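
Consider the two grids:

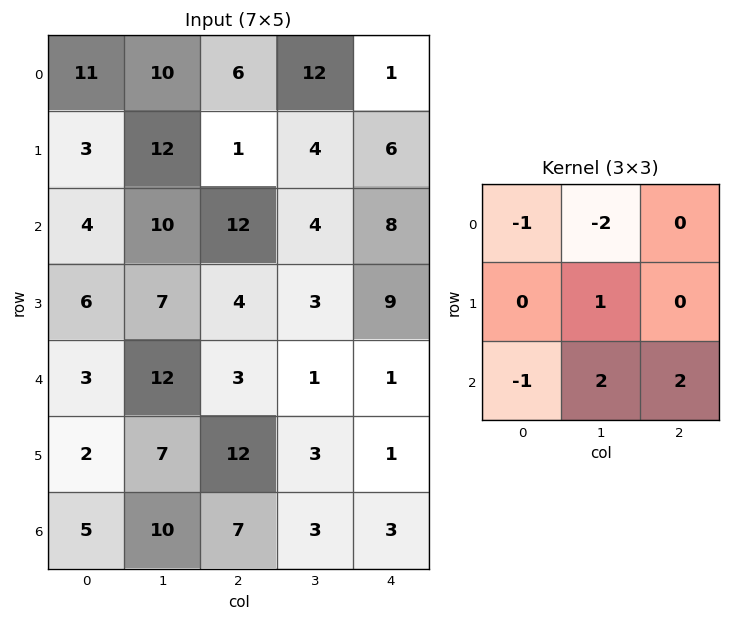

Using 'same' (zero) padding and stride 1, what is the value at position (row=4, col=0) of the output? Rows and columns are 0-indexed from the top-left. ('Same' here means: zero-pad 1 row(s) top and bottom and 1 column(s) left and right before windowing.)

The receptive field on the zero-padded input at this output position is [0 6 7 / 0 3 12 / 0 2 7]. Elementwise product with the kernel and sum: 0·-1 + 6·-2 + 3·1 + 0·-1 + 2·2 + 7·2.

9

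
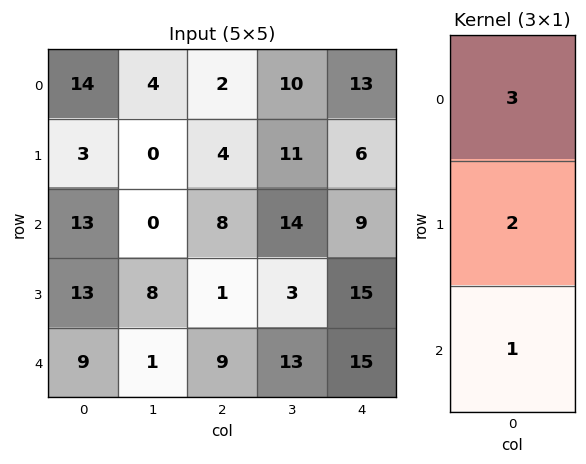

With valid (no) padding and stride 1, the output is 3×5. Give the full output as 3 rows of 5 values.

61 12 22 66 60
48 8 29 64 51
74 17 35 61 72

Output[0,0]: The receptive field on the input at this output position is [14 / 3 / 13]. Elementwise product with the kernel and sum: 14·3 + 3·2 + 13·1.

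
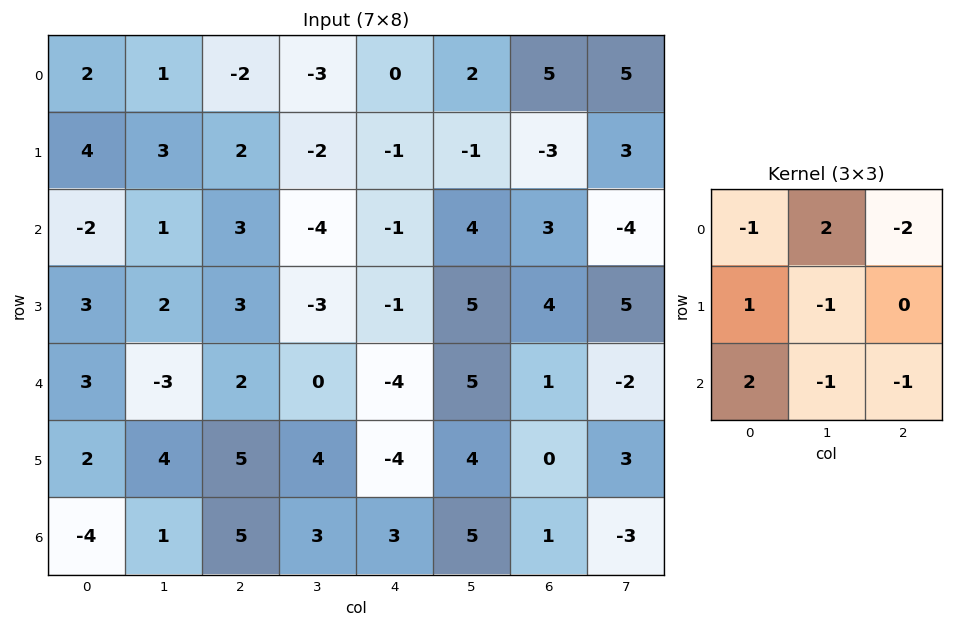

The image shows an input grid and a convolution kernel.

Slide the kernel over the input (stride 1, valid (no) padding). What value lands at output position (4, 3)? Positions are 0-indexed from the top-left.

The receptive field on the input at this output position is [0 -4 5 / 4 -4 4 / 3 3 5]. Elementwise product with the kernel and sum: 0·-1 + -4·2 + 5·-2 + 4·1 + -4·-1 + 3·2 + 3·-1 + 5·-1.

-12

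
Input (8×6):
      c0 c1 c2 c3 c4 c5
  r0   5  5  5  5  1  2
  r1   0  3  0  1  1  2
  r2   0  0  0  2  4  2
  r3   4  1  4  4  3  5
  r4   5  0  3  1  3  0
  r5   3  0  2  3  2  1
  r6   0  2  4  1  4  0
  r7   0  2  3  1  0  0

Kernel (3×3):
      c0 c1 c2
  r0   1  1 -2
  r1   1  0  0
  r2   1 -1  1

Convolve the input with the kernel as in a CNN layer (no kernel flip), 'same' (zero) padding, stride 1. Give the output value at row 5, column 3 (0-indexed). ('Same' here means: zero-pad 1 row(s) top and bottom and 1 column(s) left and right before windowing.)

7

The receptive field on the zero-padded input at this output position is [3 1 3 / 2 3 2 / 4 1 4]. Elementwise product with the kernel and sum: 3·1 + 1·1 + 3·-2 + 2·1 + 4·1 + 1·-1 + 4·1.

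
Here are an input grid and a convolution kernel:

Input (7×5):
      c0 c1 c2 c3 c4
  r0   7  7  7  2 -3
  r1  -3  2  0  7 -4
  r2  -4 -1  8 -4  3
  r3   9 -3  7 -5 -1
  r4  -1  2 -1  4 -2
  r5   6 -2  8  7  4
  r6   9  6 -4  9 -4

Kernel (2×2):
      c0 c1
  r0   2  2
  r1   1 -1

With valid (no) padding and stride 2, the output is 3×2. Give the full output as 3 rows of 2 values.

23 11
2 20
10 7

Output[0,0]: The receptive field on the input at this output position is [7 7 / -3 2]. Elementwise product with the kernel and sum: 7·2 + 7·2 + -3·1 + 2·-1.
Output[0,1]: The receptive field on the input at this output position is [7 2 / 0 7]. Elementwise product with the kernel and sum: 7·2 + 2·2 + 0·1 + 7·-1.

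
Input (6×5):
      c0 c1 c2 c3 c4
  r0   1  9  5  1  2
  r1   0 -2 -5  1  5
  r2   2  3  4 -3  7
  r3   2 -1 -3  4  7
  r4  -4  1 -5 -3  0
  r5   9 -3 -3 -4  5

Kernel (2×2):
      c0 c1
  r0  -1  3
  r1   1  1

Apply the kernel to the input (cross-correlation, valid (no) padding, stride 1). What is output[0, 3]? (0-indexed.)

The receptive field on the input at this output position is [1 2 / 1 5]. Elementwise product with the kernel and sum: 1·-1 + 2·3 + 1·1 + 5·1.

11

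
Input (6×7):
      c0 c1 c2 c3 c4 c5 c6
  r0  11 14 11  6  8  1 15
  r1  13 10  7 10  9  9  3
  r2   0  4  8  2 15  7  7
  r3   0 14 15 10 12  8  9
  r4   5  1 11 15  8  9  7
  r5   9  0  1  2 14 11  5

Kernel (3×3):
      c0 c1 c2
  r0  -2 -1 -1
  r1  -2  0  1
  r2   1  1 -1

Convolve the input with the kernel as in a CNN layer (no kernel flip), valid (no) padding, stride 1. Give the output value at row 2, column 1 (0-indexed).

The receptive field on the input at this output position is [4 8 2 / 14 15 10 / 1 11 15]. Elementwise product with the kernel and sum: 4·-2 + 8·-1 + 2·-1 + 14·-2 + 10·1 + 1·1 + 11·1 + 15·-1.

-39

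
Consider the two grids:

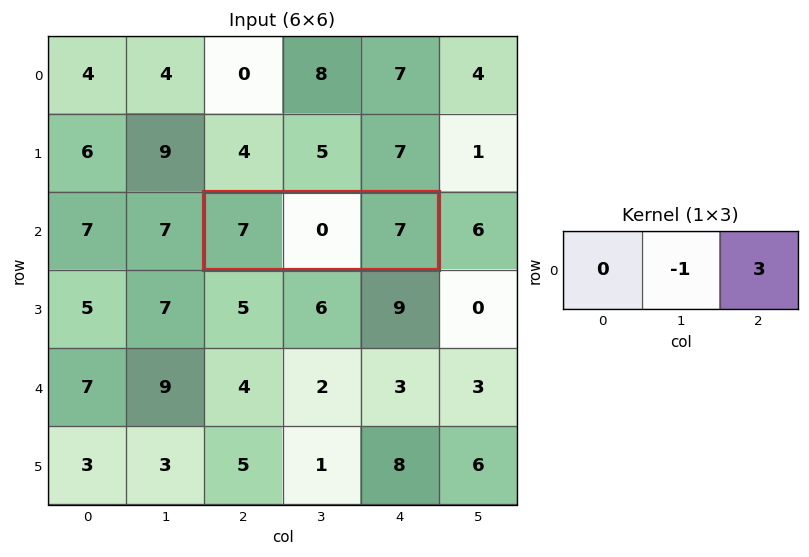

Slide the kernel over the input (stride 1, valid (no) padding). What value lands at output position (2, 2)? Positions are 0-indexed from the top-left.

The receptive field on the input at this output position is [7 0 7]. Elementwise product with the kernel and sum: 0·-1 + 7·3.

21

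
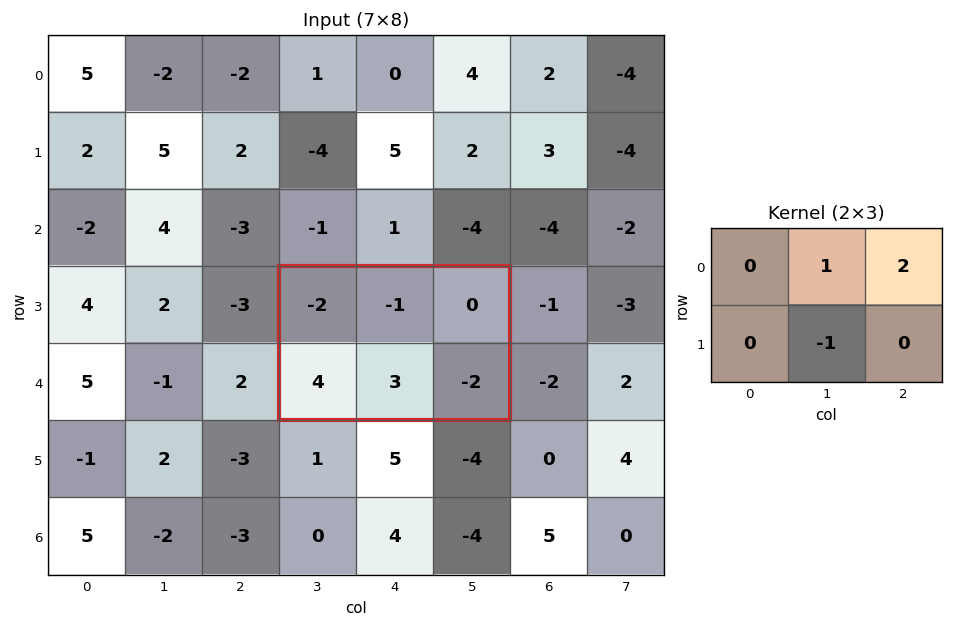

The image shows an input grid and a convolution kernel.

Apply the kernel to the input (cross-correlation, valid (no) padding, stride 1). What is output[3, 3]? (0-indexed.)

The receptive field on the input at this output position is [-2 -1 0 / 4 3 -2]. Elementwise product with the kernel and sum: -1·1 + 0·2 + 3·-1.

-4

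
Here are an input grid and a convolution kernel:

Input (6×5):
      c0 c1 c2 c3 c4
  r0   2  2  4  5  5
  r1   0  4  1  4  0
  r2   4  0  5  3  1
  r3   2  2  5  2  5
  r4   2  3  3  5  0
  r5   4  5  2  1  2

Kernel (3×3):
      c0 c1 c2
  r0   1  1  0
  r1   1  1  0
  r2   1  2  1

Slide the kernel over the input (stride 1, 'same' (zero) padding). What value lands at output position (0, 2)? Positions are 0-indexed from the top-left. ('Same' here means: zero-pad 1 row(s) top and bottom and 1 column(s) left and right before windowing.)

The receptive field on the zero-padded input at this output position is [0 0 0 / 2 4 5 / 4 1 4]. Elementwise product with the kernel and sum: 0·1 + 0·1 + 2·1 + 4·1 + 4·1 + 1·2 + 4·1.

16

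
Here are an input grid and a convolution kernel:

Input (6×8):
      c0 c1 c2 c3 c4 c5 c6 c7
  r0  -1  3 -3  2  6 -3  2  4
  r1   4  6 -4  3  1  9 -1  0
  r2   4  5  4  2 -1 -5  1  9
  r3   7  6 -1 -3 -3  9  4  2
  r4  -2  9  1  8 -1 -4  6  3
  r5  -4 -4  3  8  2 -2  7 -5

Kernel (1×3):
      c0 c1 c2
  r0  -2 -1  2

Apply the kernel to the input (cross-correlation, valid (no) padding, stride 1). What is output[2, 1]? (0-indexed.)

-10

The receptive field on the input at this output position is [5 4 2]. Elementwise product with the kernel and sum: 5·-2 + 4·-1 + 2·2.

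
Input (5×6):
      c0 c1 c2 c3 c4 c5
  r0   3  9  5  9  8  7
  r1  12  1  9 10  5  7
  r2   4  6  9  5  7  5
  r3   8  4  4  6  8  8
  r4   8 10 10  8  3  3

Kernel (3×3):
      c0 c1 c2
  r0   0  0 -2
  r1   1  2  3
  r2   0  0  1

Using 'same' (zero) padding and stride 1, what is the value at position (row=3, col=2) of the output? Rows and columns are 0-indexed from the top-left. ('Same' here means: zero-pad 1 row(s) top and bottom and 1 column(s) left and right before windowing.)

The receptive field on the zero-padded input at this output position is [6 9 5 / 4 4 6 / 10 10 8]. Elementwise product with the kernel and sum: 5·-2 + 4·1 + 4·2 + 6·3 + 8·1.

28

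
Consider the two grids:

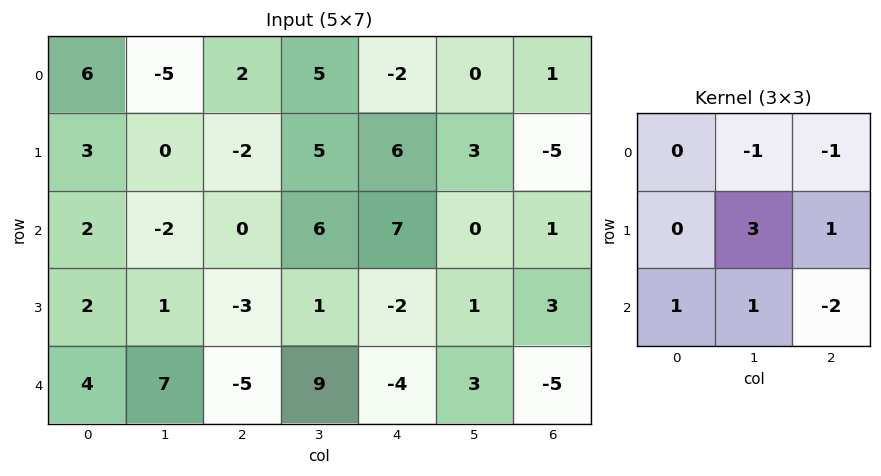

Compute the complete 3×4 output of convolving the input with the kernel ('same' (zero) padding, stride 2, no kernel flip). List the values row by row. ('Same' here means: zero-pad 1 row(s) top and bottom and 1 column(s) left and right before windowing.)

Output[0,0]: The receptive field on the zero-padded input at this output position is [0 0 0 / 0 6 -5 / 0 3 0]. Elementwise product with the kernel and sum: 0·-1 + 0·-1 + 6·3 + -5·1 + 0·1 + 3·1 + 0·-2.

16 -1 -1 1
1 -1 9 12
16 -4 -8 -18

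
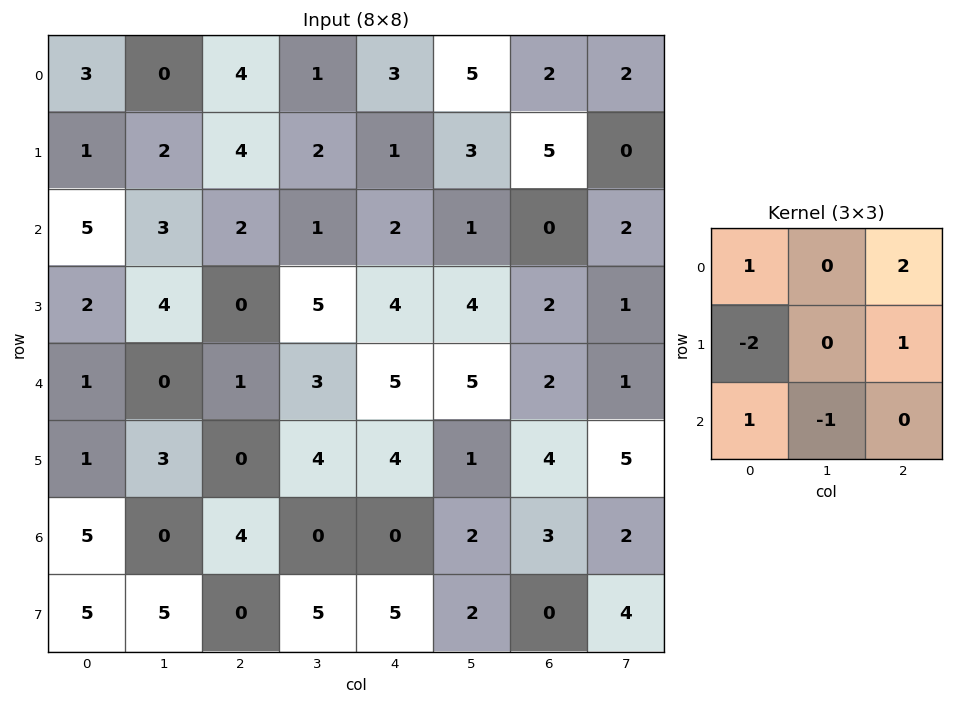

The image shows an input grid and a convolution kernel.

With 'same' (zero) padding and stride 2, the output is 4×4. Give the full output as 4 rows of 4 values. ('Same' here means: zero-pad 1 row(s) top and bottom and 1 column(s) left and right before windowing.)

Output[0,0]: The receptive field on the zero-padded input at this output position is [0 0 0 / 0 3 0 / 0 1 2]. Elementwise product with the kernel and sum: 0·1 + 0·2 + 0·-2 + 0·1 + 0·1 + 1·-1.

-1 -1 4 -10
5 5 8 5
7 20 12 -6
1 16 8 11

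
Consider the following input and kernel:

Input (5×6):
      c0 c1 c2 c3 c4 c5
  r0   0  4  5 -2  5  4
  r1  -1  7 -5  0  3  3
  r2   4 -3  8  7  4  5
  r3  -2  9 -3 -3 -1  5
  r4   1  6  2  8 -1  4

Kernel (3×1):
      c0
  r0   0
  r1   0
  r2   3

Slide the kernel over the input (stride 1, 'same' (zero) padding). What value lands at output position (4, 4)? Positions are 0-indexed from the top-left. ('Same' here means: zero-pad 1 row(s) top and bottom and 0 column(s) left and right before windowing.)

The receptive field on the zero-padded input at this output position is [-1 / -1 / 0]. Elementwise product with the kernel and sum: 0·3.

0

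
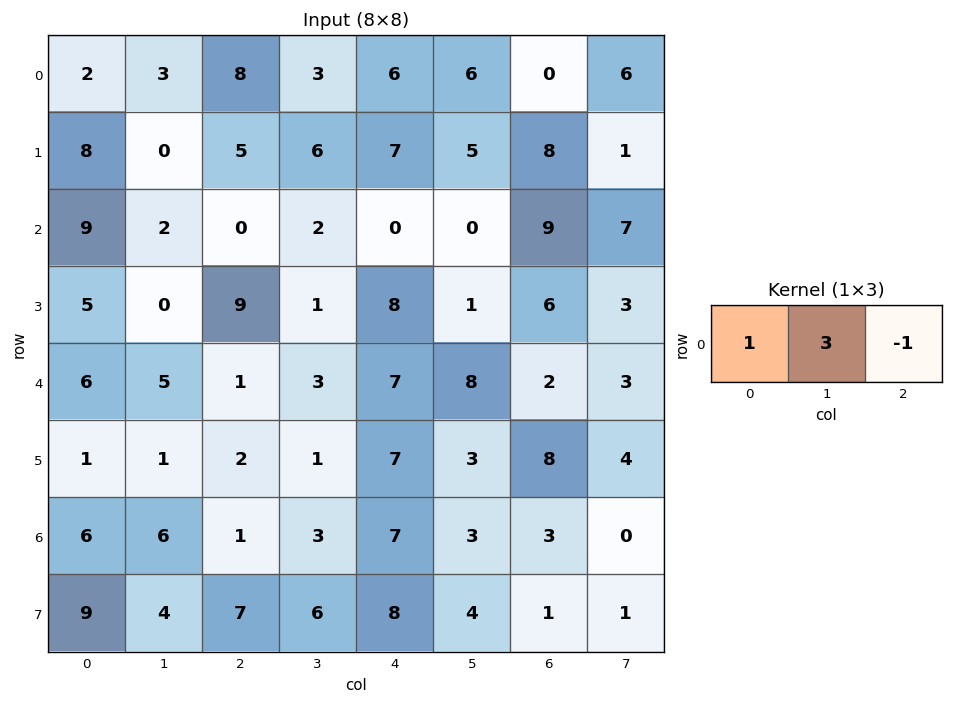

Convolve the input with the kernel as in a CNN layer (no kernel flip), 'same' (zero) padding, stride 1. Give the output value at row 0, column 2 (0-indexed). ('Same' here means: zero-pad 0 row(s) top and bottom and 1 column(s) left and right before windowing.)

The receptive field on the zero-padded input at this output position is [3 8 3]. Elementwise product with the kernel and sum: 3·1 + 8·3 + 3·-1.

24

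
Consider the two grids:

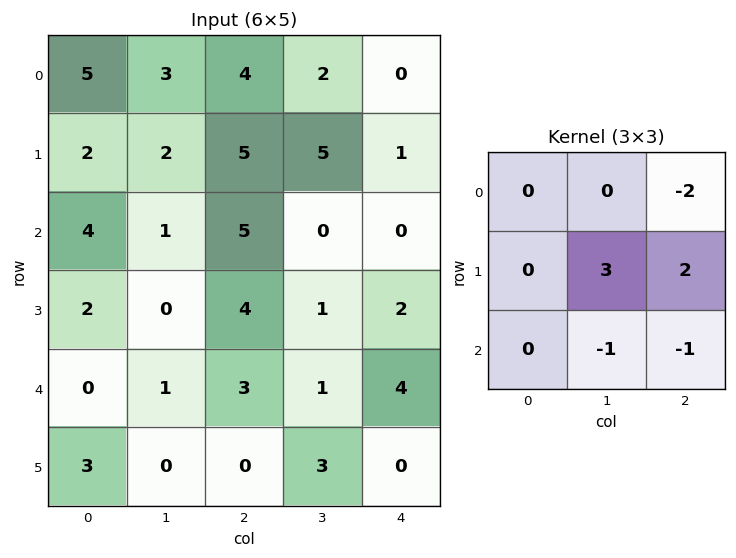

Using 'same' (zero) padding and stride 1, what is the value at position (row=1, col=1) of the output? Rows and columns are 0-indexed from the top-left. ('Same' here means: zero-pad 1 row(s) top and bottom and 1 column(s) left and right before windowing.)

The receptive field on the zero-padded input at this output position is [5 3 4 / 2 2 5 / 4 1 5]. Elementwise product with the kernel and sum: 4·-2 + 2·3 + 5·2 + 1·-1 + 5·-1.

2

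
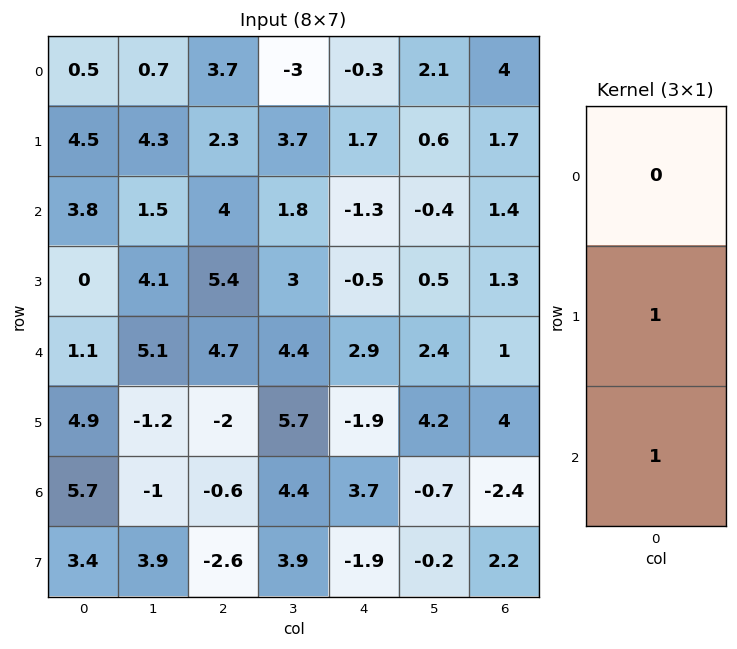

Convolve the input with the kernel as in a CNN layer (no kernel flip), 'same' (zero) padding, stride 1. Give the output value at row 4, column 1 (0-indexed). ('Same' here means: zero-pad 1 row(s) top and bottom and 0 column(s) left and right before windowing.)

The receptive field on the zero-padded input at this output position is [4.1 / 5.1 / -1.2]. Elementwise product with the kernel and sum: 5.1·1 + -1.2·1.

3.9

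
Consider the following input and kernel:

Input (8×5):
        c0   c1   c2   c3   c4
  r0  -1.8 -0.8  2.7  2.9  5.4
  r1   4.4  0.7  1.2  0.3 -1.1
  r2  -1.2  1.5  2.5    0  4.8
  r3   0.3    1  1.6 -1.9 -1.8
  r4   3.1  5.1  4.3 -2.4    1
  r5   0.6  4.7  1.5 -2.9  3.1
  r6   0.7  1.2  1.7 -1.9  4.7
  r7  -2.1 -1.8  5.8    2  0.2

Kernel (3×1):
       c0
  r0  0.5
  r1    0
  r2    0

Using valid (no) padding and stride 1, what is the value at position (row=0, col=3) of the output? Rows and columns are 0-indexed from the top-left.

The receptive field on the input at this output position is [2.9 / 0.3 / 0]. Elementwise product with the kernel and sum: 2.9·0.5.

1.45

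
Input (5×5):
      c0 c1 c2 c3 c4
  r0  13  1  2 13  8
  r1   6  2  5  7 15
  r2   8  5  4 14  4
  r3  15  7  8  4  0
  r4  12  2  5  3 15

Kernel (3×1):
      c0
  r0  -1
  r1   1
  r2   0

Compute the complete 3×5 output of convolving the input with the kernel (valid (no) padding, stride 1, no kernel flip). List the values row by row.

-7 1 3 -6 7
2 3 -1 7 -11
7 2 4 -10 -4

Output[0,0]: The receptive field on the input at this output position is [13 / 6 / 8]. Elementwise product with the kernel and sum: 13·-1 + 6·1.
Output[0,1]: The receptive field on the input at this output position is [1 / 2 / 5]. Elementwise product with the kernel and sum: 1·-1 + 2·1.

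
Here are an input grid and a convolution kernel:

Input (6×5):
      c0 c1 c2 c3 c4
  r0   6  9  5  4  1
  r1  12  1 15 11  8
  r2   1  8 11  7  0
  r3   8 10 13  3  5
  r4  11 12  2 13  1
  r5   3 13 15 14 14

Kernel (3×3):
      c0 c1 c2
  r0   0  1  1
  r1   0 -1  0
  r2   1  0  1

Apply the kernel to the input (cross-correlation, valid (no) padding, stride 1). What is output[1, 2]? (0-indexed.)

30

The receptive field on the input at this output position is [15 11 8 / 11 7 0 / 13 3 5]. Elementwise product with the kernel and sum: 11·1 + 8·1 + 7·-1 + 13·1 + 5·1.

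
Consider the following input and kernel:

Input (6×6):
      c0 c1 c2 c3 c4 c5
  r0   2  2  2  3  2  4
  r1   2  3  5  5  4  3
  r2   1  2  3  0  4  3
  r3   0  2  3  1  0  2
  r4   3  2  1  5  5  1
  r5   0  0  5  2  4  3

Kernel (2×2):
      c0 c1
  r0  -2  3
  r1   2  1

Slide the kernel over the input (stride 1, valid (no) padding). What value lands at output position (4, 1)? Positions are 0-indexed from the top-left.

The receptive field on the input at this output position is [2 1 / 0 5]. Elementwise product with the kernel and sum: 2·-2 + 1·3 + 0·2 + 5·1.

4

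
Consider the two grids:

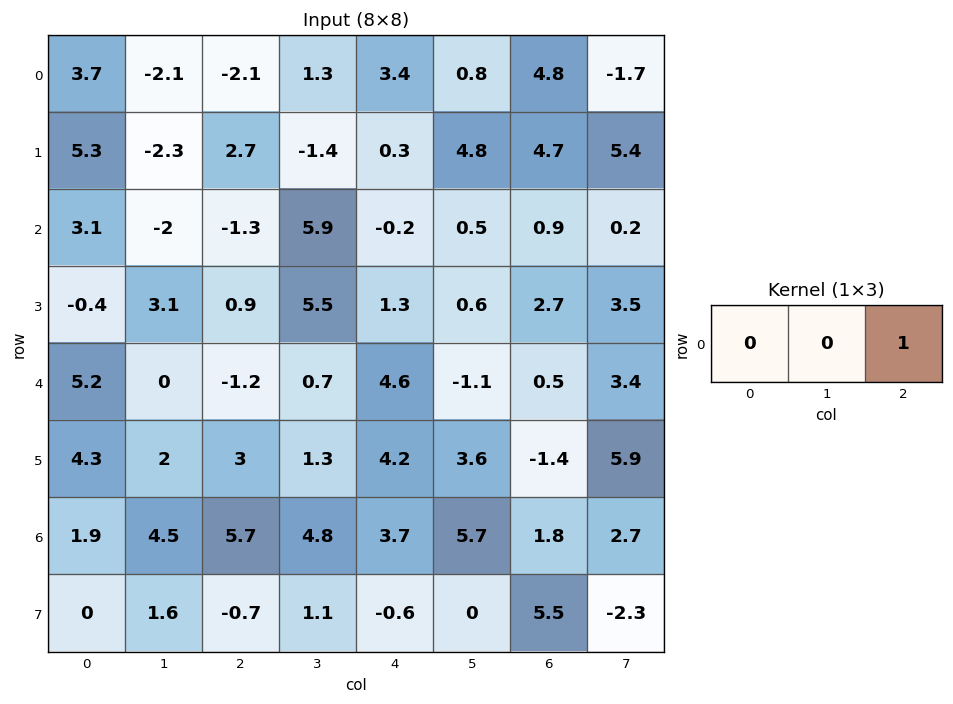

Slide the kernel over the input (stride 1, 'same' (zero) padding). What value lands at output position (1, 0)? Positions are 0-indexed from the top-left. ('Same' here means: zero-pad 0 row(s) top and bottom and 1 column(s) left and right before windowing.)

The receptive field on the zero-padded input at this output position is [0 5.3 -2.3]. Elementwise product with the kernel and sum: -2.3·1.

-2.3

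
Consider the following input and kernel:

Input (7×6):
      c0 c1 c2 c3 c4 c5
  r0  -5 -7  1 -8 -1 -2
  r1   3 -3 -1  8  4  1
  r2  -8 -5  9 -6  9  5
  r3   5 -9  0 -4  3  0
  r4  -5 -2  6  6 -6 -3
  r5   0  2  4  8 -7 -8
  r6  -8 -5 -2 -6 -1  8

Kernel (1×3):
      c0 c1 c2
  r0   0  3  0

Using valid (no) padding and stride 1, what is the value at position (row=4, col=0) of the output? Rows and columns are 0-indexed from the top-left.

-6

The receptive field on the input at this output position is [-5 -2 6]. Elementwise product with the kernel and sum: -2·3.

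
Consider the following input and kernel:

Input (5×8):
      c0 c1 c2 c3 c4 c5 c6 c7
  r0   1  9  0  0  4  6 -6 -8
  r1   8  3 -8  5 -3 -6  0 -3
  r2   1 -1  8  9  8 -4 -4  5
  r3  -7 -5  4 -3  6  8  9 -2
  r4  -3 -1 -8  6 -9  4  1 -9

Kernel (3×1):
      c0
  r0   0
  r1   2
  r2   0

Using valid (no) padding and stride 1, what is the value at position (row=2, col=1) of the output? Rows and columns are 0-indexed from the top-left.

-10

The receptive field on the input at this output position is [-1 / -5 / -1]. Elementwise product with the kernel and sum: -5·2.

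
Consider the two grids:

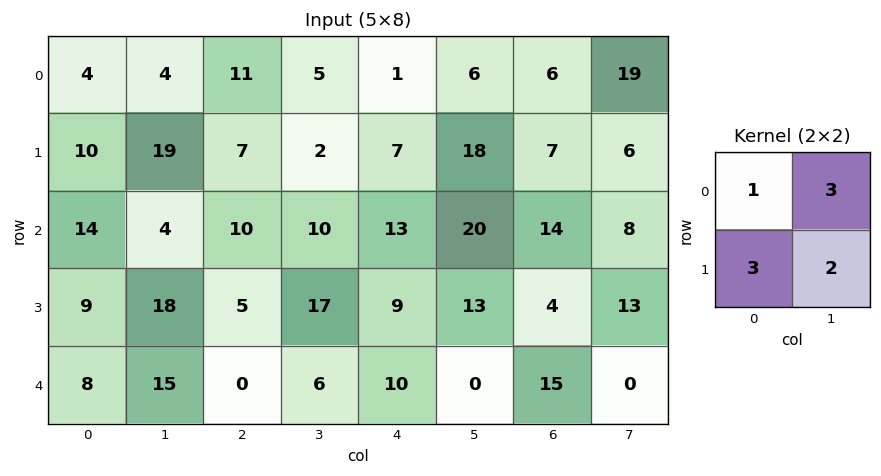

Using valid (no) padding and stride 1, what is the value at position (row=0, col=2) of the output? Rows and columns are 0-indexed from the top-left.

51

The receptive field on the input at this output position is [11 5 / 7 2]. Elementwise product with the kernel and sum: 11·1 + 5·3 + 7·3 + 2·2.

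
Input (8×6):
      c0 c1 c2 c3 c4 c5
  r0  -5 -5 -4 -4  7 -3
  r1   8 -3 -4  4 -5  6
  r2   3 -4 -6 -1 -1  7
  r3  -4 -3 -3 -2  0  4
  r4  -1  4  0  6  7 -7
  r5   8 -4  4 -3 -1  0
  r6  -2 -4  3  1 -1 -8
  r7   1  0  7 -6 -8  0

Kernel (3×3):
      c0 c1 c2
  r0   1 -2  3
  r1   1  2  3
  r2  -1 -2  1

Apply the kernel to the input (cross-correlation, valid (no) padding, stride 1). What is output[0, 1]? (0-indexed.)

7

The receptive field on the input at this output position is [-5 -4 -4 / -3 -4 4 / -4 -6 -1]. Elementwise product with the kernel and sum: -5·1 + -4·-2 + -4·3 + -3·1 + -4·2 + 4·3 + -4·-1 + -6·-2 + -1·1.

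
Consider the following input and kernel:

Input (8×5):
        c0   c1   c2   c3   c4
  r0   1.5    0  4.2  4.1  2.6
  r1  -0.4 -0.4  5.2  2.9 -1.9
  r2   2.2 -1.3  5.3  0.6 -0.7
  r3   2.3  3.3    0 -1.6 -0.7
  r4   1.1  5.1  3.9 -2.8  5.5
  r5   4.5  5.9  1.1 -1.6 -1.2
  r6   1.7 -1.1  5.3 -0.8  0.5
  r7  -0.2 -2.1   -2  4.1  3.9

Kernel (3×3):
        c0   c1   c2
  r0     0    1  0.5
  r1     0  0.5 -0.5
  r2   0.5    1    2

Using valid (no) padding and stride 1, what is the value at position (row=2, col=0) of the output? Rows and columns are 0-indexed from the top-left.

16.45

The receptive field on the input at this output position is [2.2 -1.3 5.3 / 2.3 3.3 0 / 1.1 5.1 3.9]. Elementwise product with the kernel and sum: -1.3·1 + 5.3·0.5 + 3.3·0.5 + 0·-0.5 + 1.1·0.5 + 5.1·1 + 3.9·2.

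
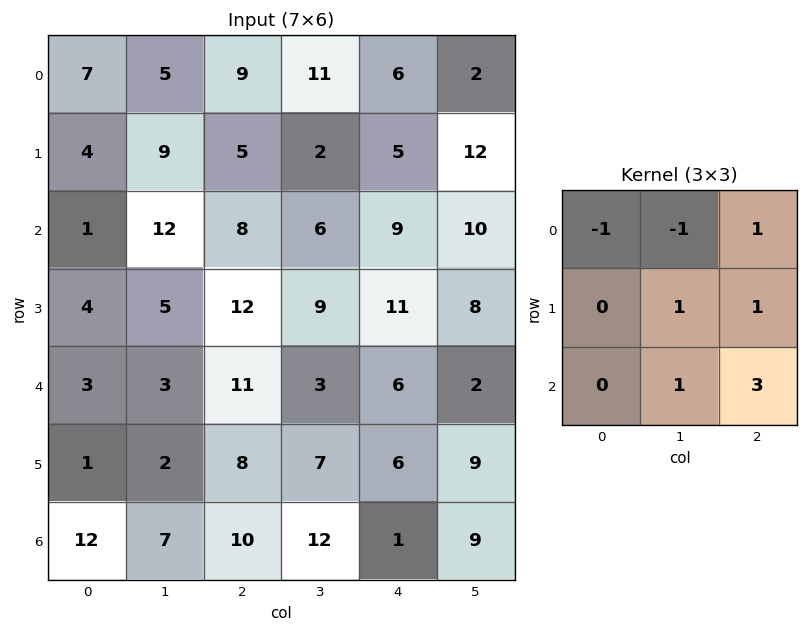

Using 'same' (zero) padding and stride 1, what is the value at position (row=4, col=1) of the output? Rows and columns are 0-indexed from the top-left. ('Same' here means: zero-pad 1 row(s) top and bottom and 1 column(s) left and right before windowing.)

43

The receptive field on the zero-padded input at this output position is [4 5 12 / 3 3 11 / 1 2 8]. Elementwise product with the kernel and sum: 4·-1 + 5·-1 + 12·1 + 3·1 + 11·1 + 2·1 + 8·3.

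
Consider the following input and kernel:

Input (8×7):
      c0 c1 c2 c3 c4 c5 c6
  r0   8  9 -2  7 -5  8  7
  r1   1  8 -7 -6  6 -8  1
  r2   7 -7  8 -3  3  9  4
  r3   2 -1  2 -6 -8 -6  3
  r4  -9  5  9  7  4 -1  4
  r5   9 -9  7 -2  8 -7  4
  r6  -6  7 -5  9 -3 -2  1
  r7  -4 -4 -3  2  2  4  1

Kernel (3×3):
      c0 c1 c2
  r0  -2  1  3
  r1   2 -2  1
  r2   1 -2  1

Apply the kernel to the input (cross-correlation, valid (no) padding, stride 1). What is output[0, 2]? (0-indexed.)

The receptive field on the input at this output position is [-2 7 -5 / -7 -6 6 / 8 -3 3]. Elementwise product with the kernel and sum: -2·-2 + 7·1 + -5·3 + -7·2 + -6·-2 + 6·1 + 8·1 + -3·-2 + 3·1.

17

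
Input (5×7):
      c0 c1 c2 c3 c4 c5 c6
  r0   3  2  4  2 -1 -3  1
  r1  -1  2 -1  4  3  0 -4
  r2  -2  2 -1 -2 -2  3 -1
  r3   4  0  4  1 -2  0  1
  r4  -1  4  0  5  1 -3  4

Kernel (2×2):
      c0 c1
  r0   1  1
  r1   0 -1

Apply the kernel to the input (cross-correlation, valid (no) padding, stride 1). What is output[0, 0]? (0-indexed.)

3

The receptive field on the input at this output position is [3 2 / -1 2]. Elementwise product with the kernel and sum: 3·1 + 2·1 + 2·-1.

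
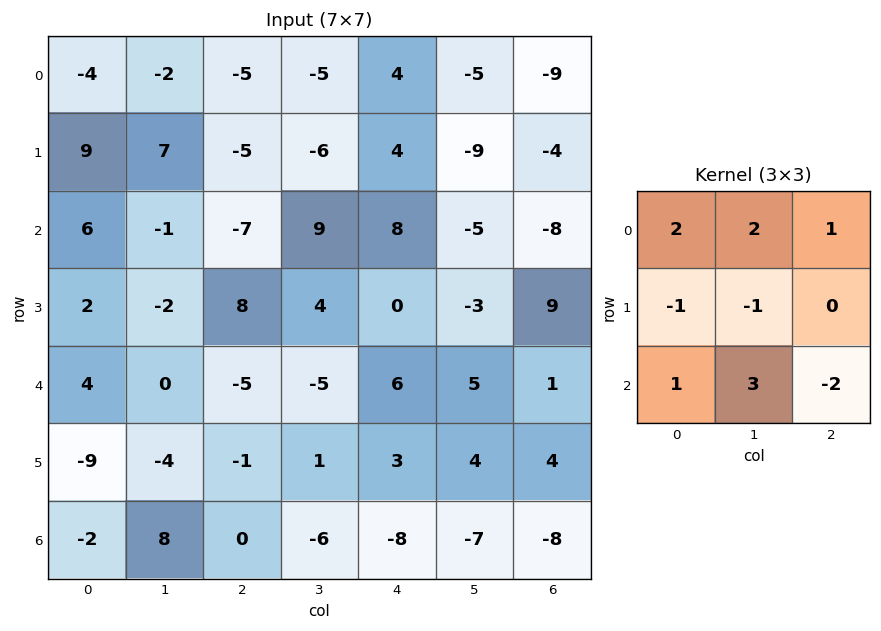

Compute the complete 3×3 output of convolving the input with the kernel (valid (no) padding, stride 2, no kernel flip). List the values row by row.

Output[0,0]: The receptive field on the input at this output position is [-4 -2 -5 / 9 7 -5 / 6 -1 -7]. Elementwise product with the kernel and sum: -4·2 + -2·2 + -5·1 + 9·-1 + 7·-1 + 6·1 + -1·3 + -7·-2.

-16 -1 3
17 -32 20
38 -16 3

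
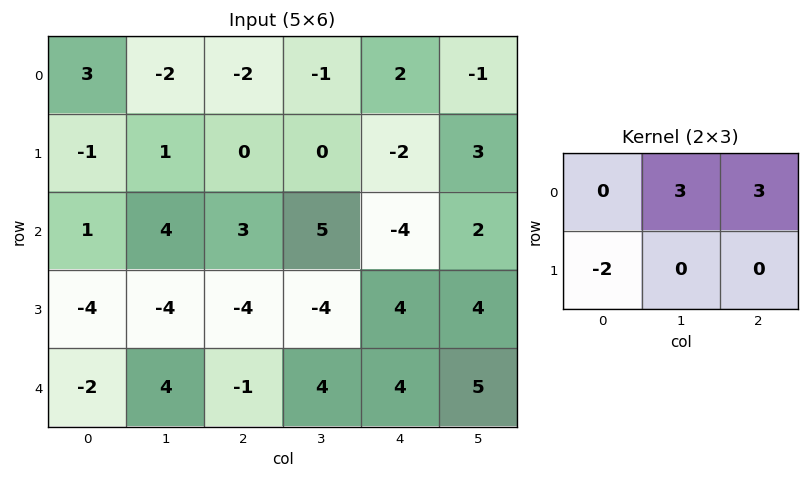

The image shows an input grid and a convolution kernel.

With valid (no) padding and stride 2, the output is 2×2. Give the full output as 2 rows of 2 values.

Output[0,0]: The receptive field on the input at this output position is [3 -2 -2 / -1 1 0]. Elementwise product with the kernel and sum: -2·3 + -2·3 + -1·-2.
Output[0,1]: The receptive field on the input at this output position is [-2 -1 2 / 0 0 -2]. Elementwise product with the kernel and sum: -1·3 + 2·3 + 0·-2.

-10 3
29 11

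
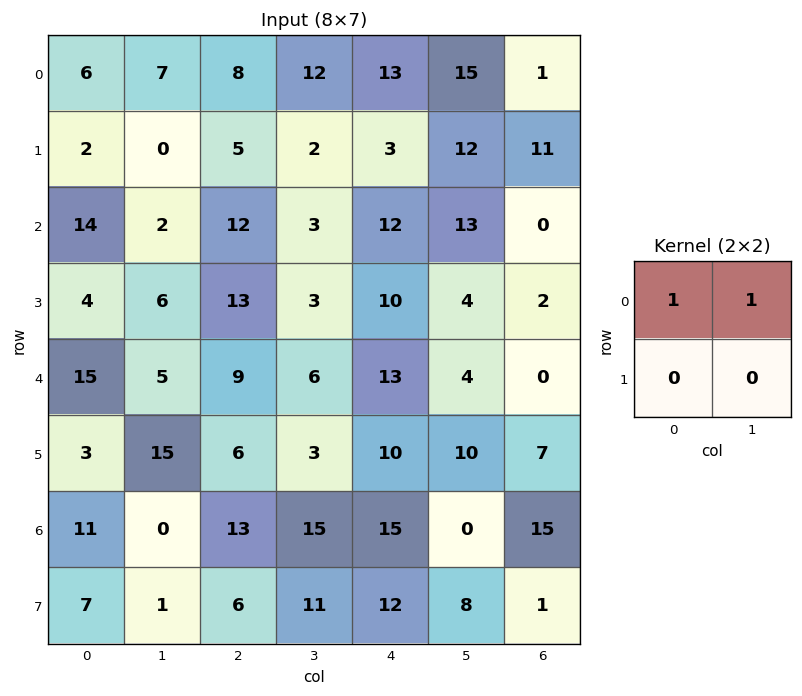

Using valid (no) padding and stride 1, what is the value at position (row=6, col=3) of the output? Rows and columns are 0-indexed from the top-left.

30

The receptive field on the input at this output position is [15 15 / 11 12]. Elementwise product with the kernel and sum: 15·1 + 15·1.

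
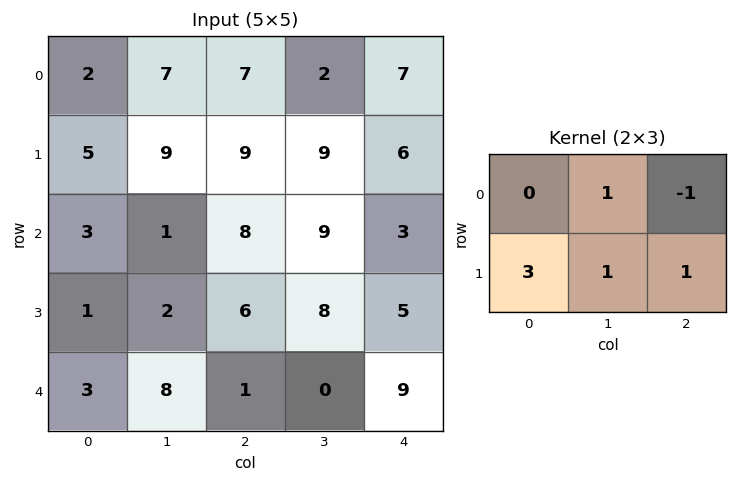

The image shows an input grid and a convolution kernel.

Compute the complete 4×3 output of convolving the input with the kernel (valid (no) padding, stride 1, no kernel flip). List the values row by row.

Output[0,0]: The receptive field on the input at this output position is [2 7 7 / 5 9 9]. Elementwise product with the kernel and sum: 7·1 + 7·-1 + 5·3 + 9·1 + 9·1.
Output[0,1]: The receptive field on the input at this output position is [7 7 2 / 9 9 9]. Elementwise product with the kernel and sum: 7·1 + 2·-1 + 9·3 + 9·1 + 9·1.

33 50 37
18 20 39
4 19 37
14 23 15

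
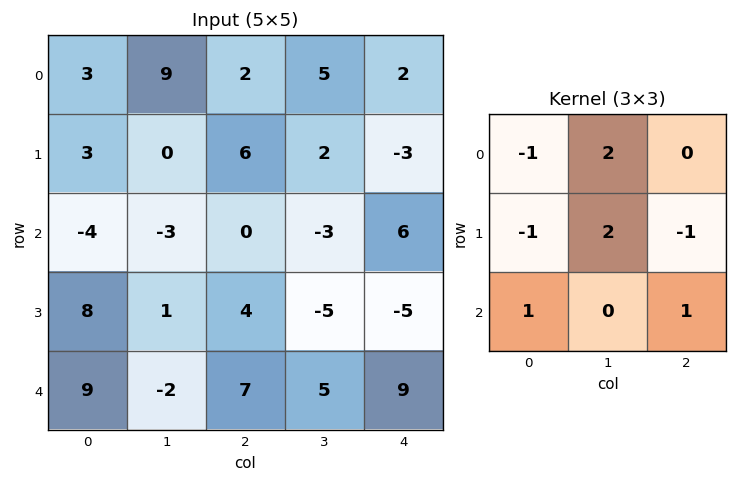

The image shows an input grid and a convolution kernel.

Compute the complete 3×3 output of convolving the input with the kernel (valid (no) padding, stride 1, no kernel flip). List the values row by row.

2 -1 15
7 14 -15
4 18 1

Output[0,0]: The receptive field on the input at this output position is [3 9 2 / 3 0 6 / -4 -3 0]. Elementwise product with the kernel and sum: 3·-1 + 9·2 + 3·-1 + 0·2 + 6·-1 + -4·1 + 0·1.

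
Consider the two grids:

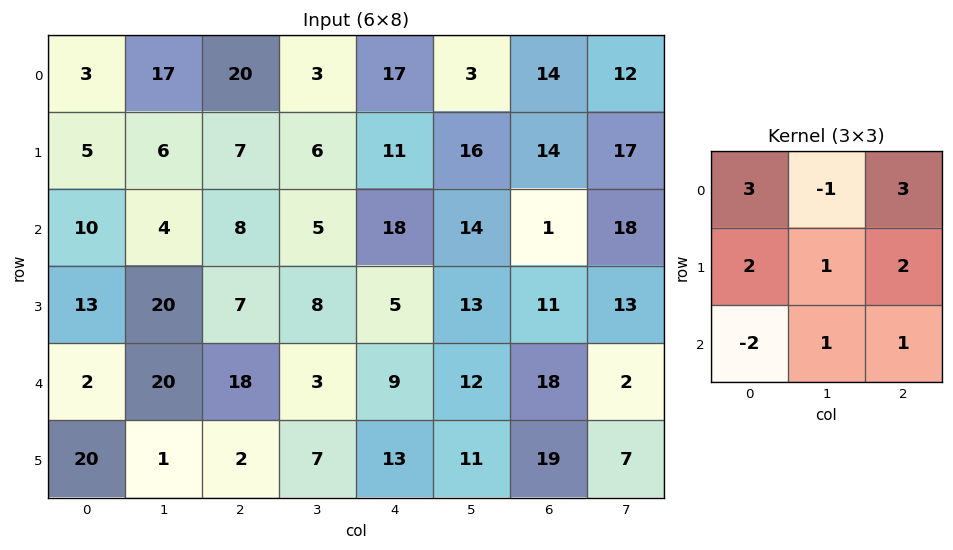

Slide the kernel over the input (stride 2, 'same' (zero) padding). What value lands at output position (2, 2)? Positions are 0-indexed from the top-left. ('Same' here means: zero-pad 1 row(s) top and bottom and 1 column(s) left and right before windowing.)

The receptive field on the zero-padded input at this output position is [8 5 13 / 3 9 12 / 7 13 11]. Elementwise product with the kernel and sum: 8·3 + 5·-1 + 13·3 + 3·2 + 9·1 + 12·2 + 7·-2 + 13·1 + 11·1.

107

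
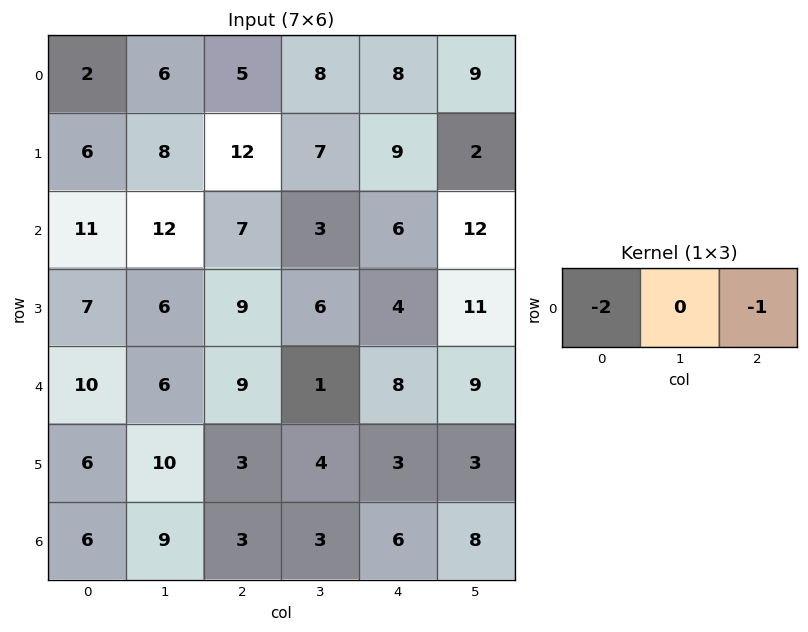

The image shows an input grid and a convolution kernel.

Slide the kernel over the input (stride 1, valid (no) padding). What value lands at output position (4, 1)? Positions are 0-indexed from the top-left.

The receptive field on the input at this output position is [6 9 1]. Elementwise product with the kernel and sum: 6·-2 + 1·-1.

-13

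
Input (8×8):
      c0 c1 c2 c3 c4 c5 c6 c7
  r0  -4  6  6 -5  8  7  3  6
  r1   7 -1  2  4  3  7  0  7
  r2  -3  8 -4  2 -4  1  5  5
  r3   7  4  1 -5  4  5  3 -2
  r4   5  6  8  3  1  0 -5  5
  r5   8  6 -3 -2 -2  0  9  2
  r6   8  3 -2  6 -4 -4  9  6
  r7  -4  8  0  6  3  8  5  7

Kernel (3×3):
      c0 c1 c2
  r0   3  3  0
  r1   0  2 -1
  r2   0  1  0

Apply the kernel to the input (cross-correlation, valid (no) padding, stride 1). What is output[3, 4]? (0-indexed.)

32

The receptive field on the input at this output position is [4 5 3 / 1 0 -5 / -2 0 9]. Elementwise product with the kernel and sum: 4·3 + 5·3 + 0·2 + -5·-1 + 0·1.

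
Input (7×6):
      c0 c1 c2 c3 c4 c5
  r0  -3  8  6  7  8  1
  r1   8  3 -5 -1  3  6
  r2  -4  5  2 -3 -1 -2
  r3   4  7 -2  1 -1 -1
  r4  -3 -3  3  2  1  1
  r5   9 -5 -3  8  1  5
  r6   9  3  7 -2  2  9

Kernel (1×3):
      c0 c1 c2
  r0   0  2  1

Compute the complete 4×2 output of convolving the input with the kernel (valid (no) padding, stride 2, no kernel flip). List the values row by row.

Output[0,0]: The receptive field on the input at this output position is [-3 8 6]. Elementwise product with the kernel and sum: 8·2 + 6·1.

22 22
12 -7
-3 5
13 -2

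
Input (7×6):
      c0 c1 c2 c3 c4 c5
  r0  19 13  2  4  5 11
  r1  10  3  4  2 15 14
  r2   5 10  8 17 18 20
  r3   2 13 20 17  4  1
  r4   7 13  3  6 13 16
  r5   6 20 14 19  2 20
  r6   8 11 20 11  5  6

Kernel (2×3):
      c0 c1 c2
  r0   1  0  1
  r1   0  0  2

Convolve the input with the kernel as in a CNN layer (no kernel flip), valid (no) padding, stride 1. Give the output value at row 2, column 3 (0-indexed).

39

The receptive field on the input at this output position is [17 18 20 / 17 4 1]. Elementwise product with the kernel and sum: 17·1 + 20·1 + 1·2.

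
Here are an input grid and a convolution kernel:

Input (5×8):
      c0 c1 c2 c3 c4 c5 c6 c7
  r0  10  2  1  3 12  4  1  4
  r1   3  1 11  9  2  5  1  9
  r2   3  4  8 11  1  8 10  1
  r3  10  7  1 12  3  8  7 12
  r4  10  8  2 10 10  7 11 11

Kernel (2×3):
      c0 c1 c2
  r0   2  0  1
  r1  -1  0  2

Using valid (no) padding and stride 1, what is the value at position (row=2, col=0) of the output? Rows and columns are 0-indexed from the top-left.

6

The receptive field on the input at this output position is [3 4 8 / 10 7 1]. Elementwise product with the kernel and sum: 3·2 + 8·1 + 10·-1 + 1·2.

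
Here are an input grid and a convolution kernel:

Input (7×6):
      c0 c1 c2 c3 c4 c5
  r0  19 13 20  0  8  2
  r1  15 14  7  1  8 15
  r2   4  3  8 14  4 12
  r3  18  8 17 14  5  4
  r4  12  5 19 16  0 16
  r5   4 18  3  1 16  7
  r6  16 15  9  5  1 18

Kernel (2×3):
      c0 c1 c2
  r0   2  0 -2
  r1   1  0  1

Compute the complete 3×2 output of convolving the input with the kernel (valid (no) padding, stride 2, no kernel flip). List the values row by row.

20 39
27 30
-7 57

Output[0,0]: The receptive field on the input at this output position is [19 13 20 / 15 14 7]. Elementwise product with the kernel and sum: 19·2 + 20·-2 + 15·1 + 7·1.
Output[0,1]: The receptive field on the input at this output position is [20 0 8 / 7 1 8]. Elementwise product with the kernel and sum: 20·2 + 8·-2 + 7·1 + 8·1.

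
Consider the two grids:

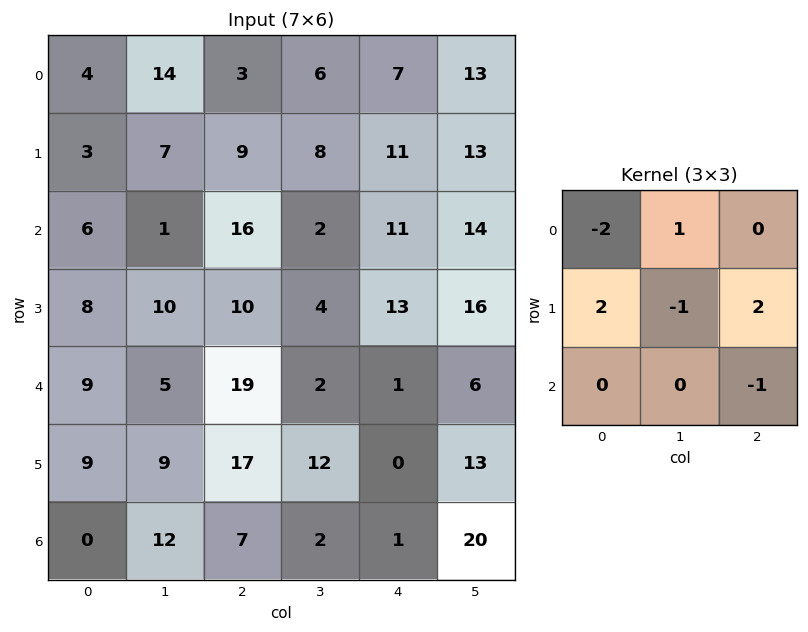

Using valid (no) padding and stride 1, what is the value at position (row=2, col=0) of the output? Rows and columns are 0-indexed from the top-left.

-4

The receptive field on the input at this output position is [6 1 16 / 8 10 10 / 9 5 19]. Elementwise product with the kernel and sum: 6·-2 + 1·1 + 8·2 + 10·-1 + 10·2 + 19·-1.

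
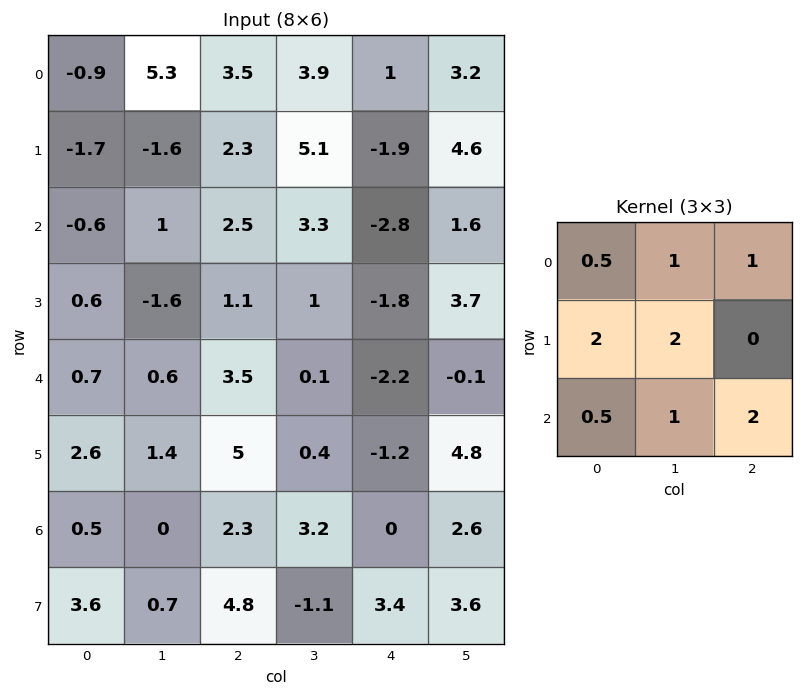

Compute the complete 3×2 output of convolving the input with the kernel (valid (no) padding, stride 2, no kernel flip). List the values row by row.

7.45 20.4
9.15 3.4
17.3 14.8

Output[0,0]: The receptive field on the input at this output position is [-0.9 5.3 3.5 / -1.7 -1.6 2.3 / -0.6 1 2.5]. Elementwise product with the kernel and sum: -0.9·0.5 + 5.3·1 + 3.5·1 + -1.7·2 + -1.6·2 + -0.6·0.5 + 1·1 + 2.5·2.
Output[0,1]: The receptive field on the input at this output position is [3.5 3.9 1 / 2.3 5.1 -1.9 / 2.5 3.3 -2.8]. Elementwise product with the kernel and sum: 3.5·0.5 + 3.9·1 + 1·1 + 2.3·2 + 5.1·2 + 2.5·0.5 + 3.3·1 + -2.8·2.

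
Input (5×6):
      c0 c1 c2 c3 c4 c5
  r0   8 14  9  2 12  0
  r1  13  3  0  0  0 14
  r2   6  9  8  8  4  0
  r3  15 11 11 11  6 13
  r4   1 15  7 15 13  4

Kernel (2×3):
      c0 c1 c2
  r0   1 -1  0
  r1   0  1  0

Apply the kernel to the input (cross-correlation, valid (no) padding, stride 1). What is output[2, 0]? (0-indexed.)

The receptive field on the input at this output position is [6 9 8 / 15 11 11]. Elementwise product with the kernel and sum: 6·1 + 9·-1 + 11·1.

8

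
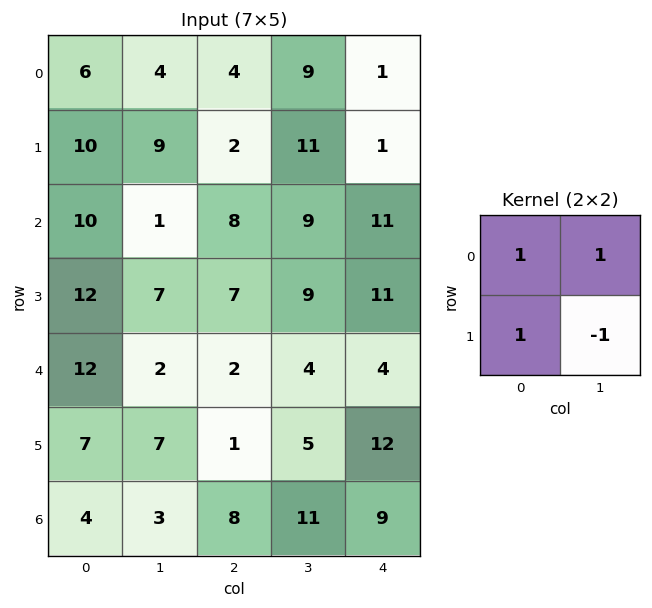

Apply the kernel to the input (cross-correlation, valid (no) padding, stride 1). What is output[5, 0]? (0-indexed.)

The receptive field on the input at this output position is [7 7 / 4 3]. Elementwise product with the kernel and sum: 7·1 + 7·1 + 4·1 + 3·-1.

15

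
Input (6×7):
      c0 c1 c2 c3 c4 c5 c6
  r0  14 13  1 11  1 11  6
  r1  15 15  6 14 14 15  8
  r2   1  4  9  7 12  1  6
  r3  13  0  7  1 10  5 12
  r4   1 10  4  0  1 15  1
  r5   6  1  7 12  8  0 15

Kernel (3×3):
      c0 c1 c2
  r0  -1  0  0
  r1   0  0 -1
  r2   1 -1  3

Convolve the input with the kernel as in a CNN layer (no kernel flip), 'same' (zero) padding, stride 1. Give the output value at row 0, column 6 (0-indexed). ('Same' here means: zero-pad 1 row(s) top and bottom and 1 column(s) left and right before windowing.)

7

The receptive field on the zero-padded input at this output position is [0 0 0 / 11 6 0 / 15 8 0]. Elementwise product with the kernel and sum: 0·-1 + 0·-1 + 15·1 + 8·-1 + 0·3.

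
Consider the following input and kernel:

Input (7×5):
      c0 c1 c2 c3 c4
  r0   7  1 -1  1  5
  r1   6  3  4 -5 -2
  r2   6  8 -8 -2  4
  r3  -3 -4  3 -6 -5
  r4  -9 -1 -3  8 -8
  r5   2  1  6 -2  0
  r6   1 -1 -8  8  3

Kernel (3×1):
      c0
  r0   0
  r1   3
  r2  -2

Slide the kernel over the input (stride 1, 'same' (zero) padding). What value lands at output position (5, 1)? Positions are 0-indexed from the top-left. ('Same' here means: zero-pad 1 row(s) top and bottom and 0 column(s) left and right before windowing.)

The receptive field on the zero-padded input at this output position is [-1 / 1 / -1]. Elementwise product with the kernel and sum: 1·3 + -1·-2.

5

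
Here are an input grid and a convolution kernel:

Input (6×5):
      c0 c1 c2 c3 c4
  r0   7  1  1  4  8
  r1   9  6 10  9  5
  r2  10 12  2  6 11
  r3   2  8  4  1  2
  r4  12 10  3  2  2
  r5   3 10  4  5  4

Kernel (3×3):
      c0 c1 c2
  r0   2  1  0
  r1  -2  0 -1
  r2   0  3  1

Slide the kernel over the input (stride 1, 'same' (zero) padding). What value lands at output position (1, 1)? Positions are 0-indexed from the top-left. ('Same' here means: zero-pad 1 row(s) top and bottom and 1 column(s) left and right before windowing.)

The receptive field on the zero-padded input at this output position is [7 1 1 / 9 6 10 / 10 12 2]. Elementwise product with the kernel and sum: 7·2 + 1·1 + 9·-2 + 10·-1 + 12·3 + 2·1.

25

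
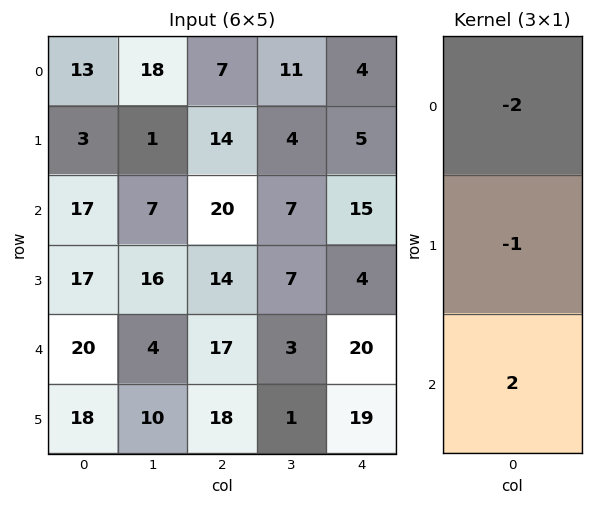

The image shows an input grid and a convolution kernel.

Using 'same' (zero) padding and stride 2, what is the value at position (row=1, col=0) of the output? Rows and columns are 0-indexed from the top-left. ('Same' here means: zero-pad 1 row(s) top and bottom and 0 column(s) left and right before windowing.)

The receptive field on the zero-padded input at this output position is [3 / 17 / 17]. Elementwise product with the kernel and sum: 3·-2 + 17·-1 + 17·2.

11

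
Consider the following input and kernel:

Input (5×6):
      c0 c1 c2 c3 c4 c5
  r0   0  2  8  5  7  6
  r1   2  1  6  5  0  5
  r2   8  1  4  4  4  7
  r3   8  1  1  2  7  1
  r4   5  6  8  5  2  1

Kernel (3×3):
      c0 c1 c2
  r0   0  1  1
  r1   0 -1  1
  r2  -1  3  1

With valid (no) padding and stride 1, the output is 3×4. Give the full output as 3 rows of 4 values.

Output[0,0]: The receptive field on the input at this output position is [0 2 8 / 2 1 6 / 8 1 4]. Elementwise product with the kernel and sum: 2·1 + 8·1 + 1·-1 + 6·1 + 8·-1 + 1·3 + 4·1.

14 27 19 33
6 15 17 28
26 32 22 7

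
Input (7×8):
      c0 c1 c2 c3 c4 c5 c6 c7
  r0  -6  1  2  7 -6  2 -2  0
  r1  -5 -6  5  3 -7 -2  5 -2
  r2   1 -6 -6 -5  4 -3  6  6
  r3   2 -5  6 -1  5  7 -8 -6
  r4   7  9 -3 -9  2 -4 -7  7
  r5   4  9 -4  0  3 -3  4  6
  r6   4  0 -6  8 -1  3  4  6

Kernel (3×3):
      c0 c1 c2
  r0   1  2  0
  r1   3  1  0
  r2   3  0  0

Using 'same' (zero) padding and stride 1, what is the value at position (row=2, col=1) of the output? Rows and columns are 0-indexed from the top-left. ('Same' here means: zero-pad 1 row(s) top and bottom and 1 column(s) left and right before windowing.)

The receptive field on the zero-padded input at this output position is [-5 -6 5 / 1 -6 -6 / 2 -5 6]. Elementwise product with the kernel and sum: -5·1 + -6·2 + 1·3 + -6·1 + 2·3.

-14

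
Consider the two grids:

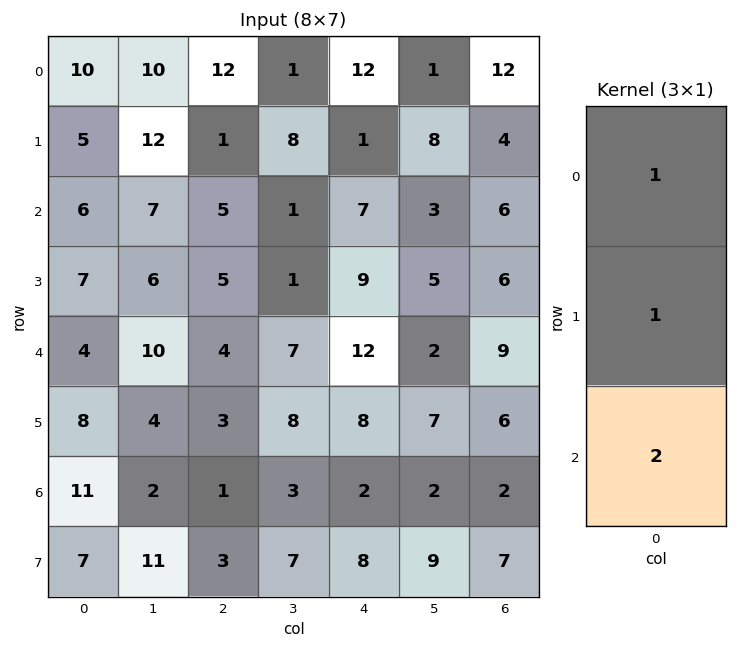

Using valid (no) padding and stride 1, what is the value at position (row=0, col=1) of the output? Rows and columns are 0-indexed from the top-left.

36

The receptive field on the input at this output position is [10 / 12 / 7]. Elementwise product with the kernel and sum: 10·1 + 12·1 + 7·2.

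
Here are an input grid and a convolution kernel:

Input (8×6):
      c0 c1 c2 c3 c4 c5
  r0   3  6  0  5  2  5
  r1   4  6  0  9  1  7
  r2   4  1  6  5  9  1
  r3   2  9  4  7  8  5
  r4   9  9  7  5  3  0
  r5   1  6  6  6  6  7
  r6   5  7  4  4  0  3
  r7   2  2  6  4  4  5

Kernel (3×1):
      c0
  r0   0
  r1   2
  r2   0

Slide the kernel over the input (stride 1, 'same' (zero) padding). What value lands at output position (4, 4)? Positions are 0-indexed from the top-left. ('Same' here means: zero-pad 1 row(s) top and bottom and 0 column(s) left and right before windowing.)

6

The receptive field on the zero-padded input at this output position is [8 / 3 / 6]. Elementwise product with the kernel and sum: 3·2.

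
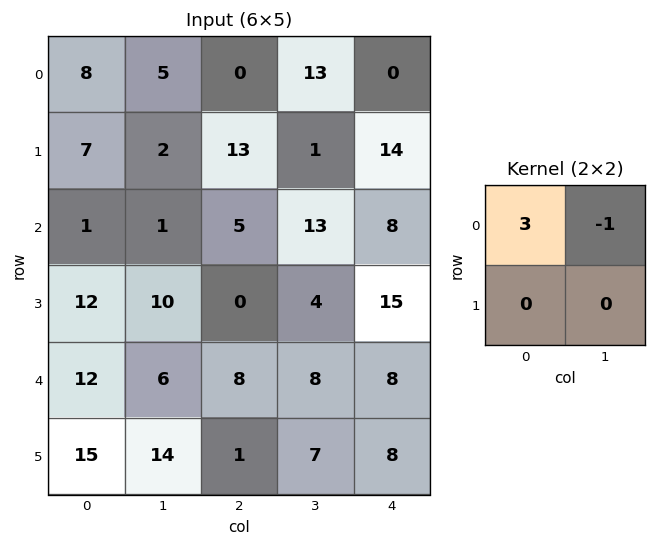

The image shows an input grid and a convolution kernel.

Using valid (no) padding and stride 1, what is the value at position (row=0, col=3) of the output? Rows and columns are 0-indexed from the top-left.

The receptive field on the input at this output position is [13 0 / 1 14]. Elementwise product with the kernel and sum: 13·3 + 0·-1.

39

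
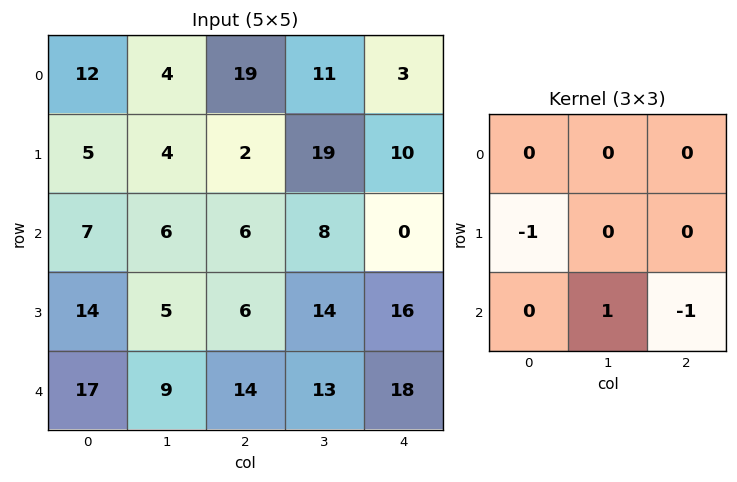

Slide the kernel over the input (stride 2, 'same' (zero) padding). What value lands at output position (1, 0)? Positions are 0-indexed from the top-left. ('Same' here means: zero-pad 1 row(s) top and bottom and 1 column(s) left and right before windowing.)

9

The receptive field on the zero-padded input at this output position is [0 5 4 / 0 7 6 / 0 14 5]. Elementwise product with the kernel and sum: 0·-1 + 14·1 + 5·-1.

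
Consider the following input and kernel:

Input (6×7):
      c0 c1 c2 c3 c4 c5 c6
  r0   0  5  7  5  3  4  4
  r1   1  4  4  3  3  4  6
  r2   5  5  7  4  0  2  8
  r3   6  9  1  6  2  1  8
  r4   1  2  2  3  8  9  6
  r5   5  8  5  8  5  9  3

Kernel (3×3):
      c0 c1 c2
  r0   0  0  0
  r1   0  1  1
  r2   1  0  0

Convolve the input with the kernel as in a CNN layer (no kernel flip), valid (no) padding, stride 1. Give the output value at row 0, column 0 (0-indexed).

13

The receptive field on the input at this output position is [0 5 7 / 1 4 4 / 5 5 7]. Elementwise product with the kernel and sum: 4·1 + 4·1 + 5·1.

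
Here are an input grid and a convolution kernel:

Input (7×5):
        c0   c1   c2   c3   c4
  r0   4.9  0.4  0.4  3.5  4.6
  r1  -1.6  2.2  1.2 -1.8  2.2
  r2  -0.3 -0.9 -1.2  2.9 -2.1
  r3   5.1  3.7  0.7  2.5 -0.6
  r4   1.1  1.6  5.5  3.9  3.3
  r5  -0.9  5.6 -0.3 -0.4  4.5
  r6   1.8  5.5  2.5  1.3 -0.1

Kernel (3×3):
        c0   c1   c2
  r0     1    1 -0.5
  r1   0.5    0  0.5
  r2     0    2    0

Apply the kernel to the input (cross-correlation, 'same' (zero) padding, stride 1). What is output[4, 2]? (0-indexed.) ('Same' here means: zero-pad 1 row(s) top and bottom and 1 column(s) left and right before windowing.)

5.3

The receptive field on the zero-padded input at this output position is [3.7 0.7 2.5 / 1.6 5.5 3.9 / 5.6 -0.3 -0.4]. Elementwise product with the kernel and sum: 3.7·1 + 0.7·1 + 2.5·-0.5 + 1.6·0.5 + 3.9·0.5 + -0.3·2.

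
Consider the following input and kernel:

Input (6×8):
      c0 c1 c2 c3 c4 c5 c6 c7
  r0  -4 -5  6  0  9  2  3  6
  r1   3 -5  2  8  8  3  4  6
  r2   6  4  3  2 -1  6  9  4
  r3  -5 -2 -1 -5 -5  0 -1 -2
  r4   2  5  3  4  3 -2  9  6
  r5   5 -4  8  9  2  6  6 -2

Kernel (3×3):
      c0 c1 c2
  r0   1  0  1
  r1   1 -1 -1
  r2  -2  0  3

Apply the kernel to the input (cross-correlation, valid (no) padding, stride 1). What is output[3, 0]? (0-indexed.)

2

The receptive field on the input at this output position is [-5 -2 -1 / 2 5 3 / 5 -4 8]. Elementwise product with the kernel and sum: -5·1 + -1·1 + 2·1 + 5·-1 + 3·-1 + 5·-2 + 8·3.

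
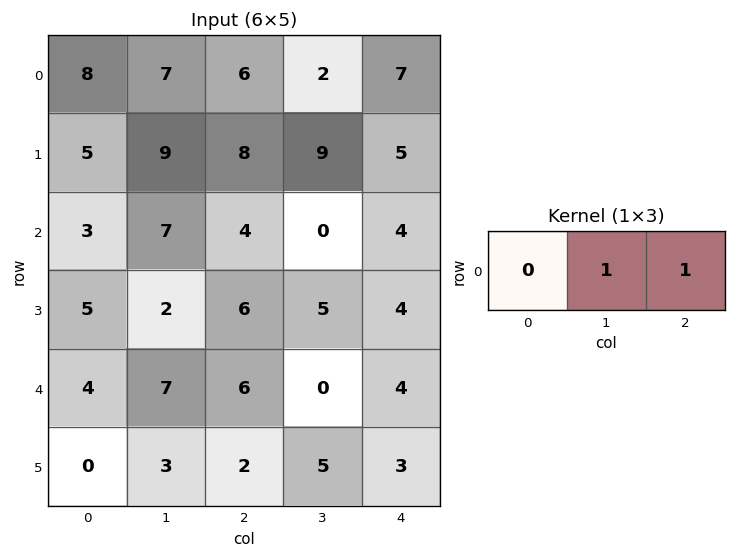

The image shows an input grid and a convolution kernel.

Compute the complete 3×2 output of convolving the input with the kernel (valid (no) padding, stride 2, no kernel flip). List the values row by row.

13 9
11 4
13 4

Output[0,0]: The receptive field on the input at this output position is [8 7 6]. Elementwise product with the kernel and sum: 7·1 + 6·1.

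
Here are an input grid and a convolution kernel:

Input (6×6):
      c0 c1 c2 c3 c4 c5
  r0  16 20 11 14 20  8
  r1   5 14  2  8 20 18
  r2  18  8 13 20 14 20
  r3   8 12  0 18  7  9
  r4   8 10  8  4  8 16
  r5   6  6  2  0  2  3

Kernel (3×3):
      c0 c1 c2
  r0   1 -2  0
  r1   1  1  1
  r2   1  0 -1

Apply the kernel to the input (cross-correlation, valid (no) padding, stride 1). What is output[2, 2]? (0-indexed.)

The receptive field on the input at this output position is [13 20 14 / 0 18 7 / 8 4 8]. Elementwise product with the kernel and sum: 13·1 + 20·-2 + 0·1 + 18·1 + 7·1 + 8·1 + 8·-1.

-2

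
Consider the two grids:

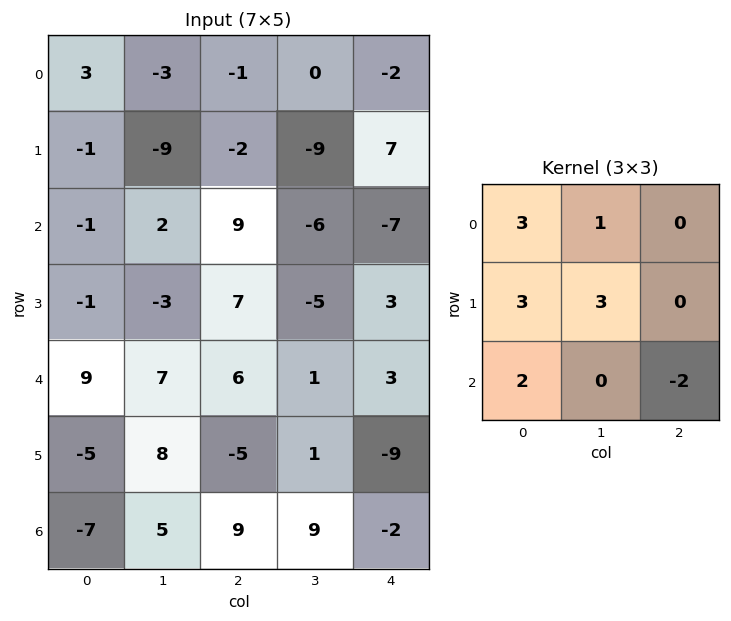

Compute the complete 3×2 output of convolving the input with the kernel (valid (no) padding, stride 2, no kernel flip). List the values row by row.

Output[0,0]: The receptive field on the input at this output position is [3 -3 -1 / -1 -9 -2 / -1 2 9]. Elementwise product with the kernel and sum: 3·3 + -3·1 + -1·3 + -9·3 + -1·2 + 9·-2.
Output[0,1]: The receptive field on the input at this output position is [-1 0 -2 / -2 -9 7 / 9 -6 -7]. Elementwise product with the kernel and sum: -1·3 + 0·1 + -2·3 + -9·3 + 9·2 + -7·-2.

-44 -4
-7 33
11 29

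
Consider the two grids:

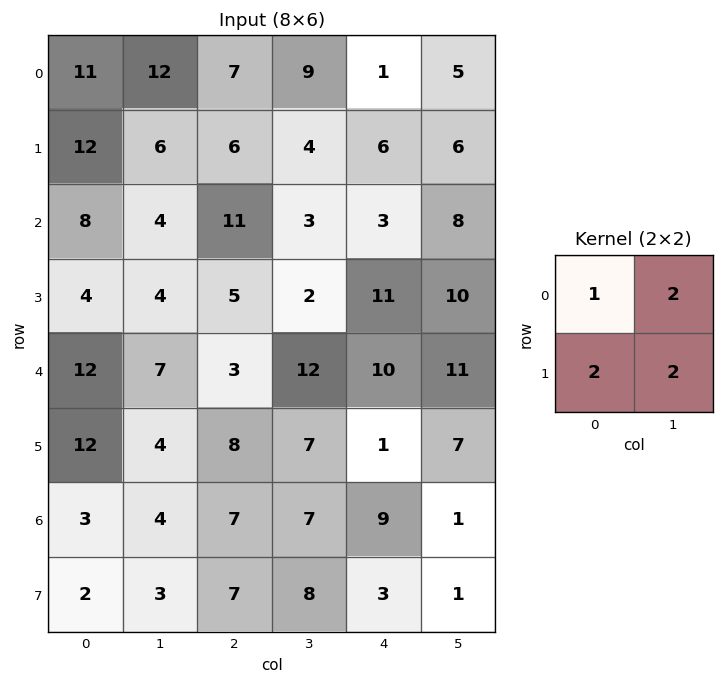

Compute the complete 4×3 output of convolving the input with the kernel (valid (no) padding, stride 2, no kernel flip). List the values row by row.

71 45 35
32 31 61
58 57 48
21 51 19

Output[0,0]: The receptive field on the input at this output position is [11 12 / 12 6]. Elementwise product with the kernel and sum: 11·1 + 12·2 + 12·2 + 6·2.
Output[0,1]: The receptive field on the input at this output position is [7 9 / 6 4]. Elementwise product with the kernel and sum: 7·1 + 9·2 + 6·2 + 4·2.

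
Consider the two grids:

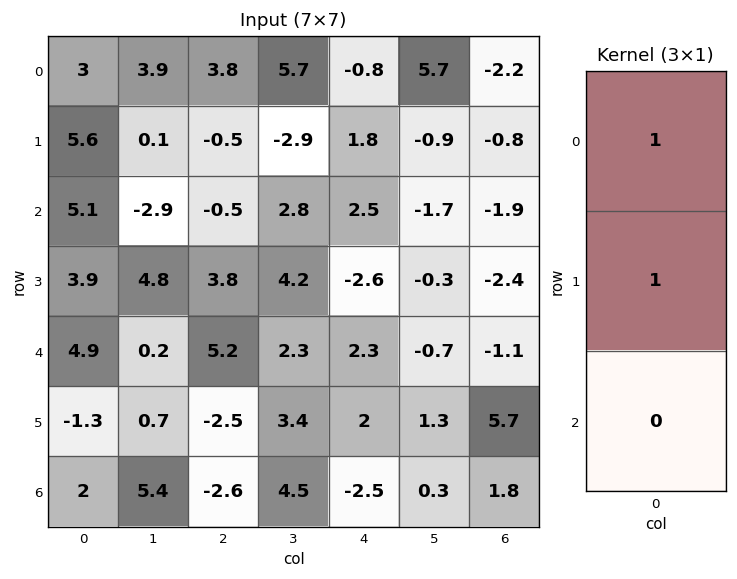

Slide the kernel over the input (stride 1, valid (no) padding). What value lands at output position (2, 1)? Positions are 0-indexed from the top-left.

1.9

The receptive field on the input at this output position is [-2.9 / 4.8 / 0.2]. Elementwise product with the kernel and sum: -2.9·1 + 4.8·1.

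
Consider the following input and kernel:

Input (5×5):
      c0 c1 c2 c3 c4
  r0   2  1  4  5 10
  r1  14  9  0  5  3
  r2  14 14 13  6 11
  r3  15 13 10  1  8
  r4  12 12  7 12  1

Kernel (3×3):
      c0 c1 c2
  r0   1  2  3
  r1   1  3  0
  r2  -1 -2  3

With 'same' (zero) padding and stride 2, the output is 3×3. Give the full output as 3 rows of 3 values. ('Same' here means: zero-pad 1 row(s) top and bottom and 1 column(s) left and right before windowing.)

5 19 24
106 47 33
105 69 32

Output[0,0]: The receptive field on the zero-padded input at this output position is [0 0 0 / 0 2 1 / 0 14 9]. Elementwise product with the kernel and sum: 0·1 + 0·2 + 0·3 + 0·1 + 2·3 + 0·-1 + 14·-2 + 9·3.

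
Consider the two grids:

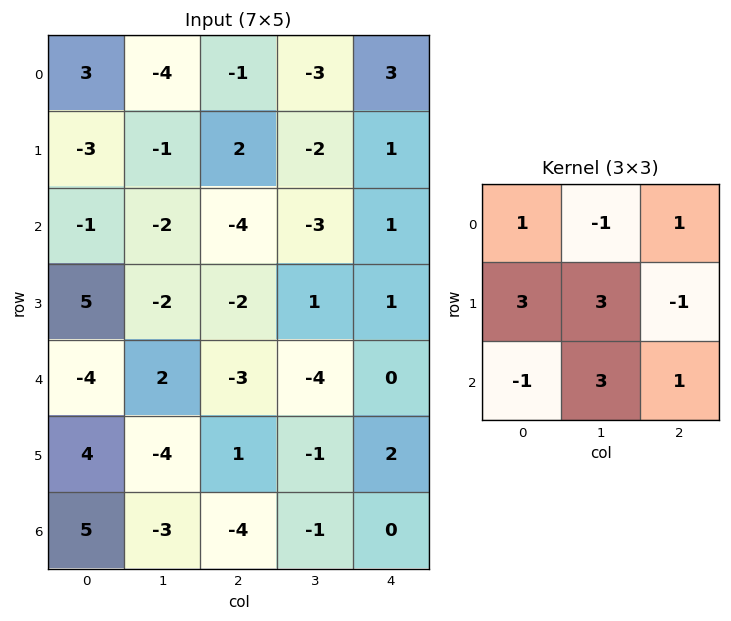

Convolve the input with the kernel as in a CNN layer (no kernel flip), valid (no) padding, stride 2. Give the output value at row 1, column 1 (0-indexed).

-13

The receptive field on the input at this output position is [-4 -3 1 / -2 1 1 / -3 -4 0]. Elementwise product with the kernel and sum: -4·1 + -3·-1 + 1·1 + -2·3 + 1·3 + 1·-1 + -3·-1 + -4·3 + 0·1.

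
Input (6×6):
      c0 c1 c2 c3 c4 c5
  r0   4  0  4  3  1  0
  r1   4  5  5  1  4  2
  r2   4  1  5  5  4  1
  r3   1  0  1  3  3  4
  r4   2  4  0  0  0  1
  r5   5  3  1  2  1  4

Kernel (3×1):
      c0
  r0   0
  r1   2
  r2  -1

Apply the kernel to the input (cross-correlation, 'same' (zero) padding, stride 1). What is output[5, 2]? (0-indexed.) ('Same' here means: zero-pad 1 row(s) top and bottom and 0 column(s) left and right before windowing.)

The receptive field on the zero-padded input at this output position is [0 / 1 / 0]. Elementwise product with the kernel and sum: 1·2 + 0·-1.

2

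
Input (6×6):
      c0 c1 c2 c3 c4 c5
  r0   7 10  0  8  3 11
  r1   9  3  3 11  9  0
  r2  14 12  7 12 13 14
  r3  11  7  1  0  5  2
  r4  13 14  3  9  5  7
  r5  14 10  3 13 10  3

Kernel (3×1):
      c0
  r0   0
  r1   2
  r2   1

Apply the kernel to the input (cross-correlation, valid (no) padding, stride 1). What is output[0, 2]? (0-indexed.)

The receptive field on the input at this output position is [0 / 3 / 7]. Elementwise product with the kernel and sum: 3·2 + 7·1.

13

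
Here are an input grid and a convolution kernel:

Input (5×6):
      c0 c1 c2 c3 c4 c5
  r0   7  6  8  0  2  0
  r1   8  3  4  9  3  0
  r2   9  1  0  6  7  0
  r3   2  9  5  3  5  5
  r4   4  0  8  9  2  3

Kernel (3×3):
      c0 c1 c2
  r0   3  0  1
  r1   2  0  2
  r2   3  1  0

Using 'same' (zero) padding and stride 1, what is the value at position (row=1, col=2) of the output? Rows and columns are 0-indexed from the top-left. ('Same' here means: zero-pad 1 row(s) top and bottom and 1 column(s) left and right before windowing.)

The receptive field on the zero-padded input at this output position is [6 8 0 / 3 4 9 / 1 0 6]. Elementwise product with the kernel and sum: 6·3 + 0·1 + 3·2 + 9·2 + 1·3 + 0·1.

45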